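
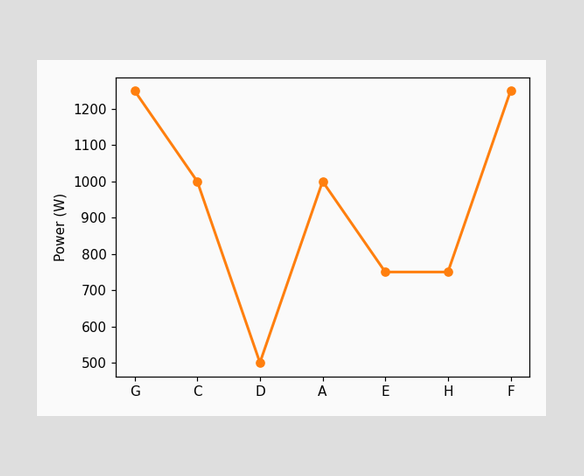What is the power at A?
1000W

At A, the line is at 1000W.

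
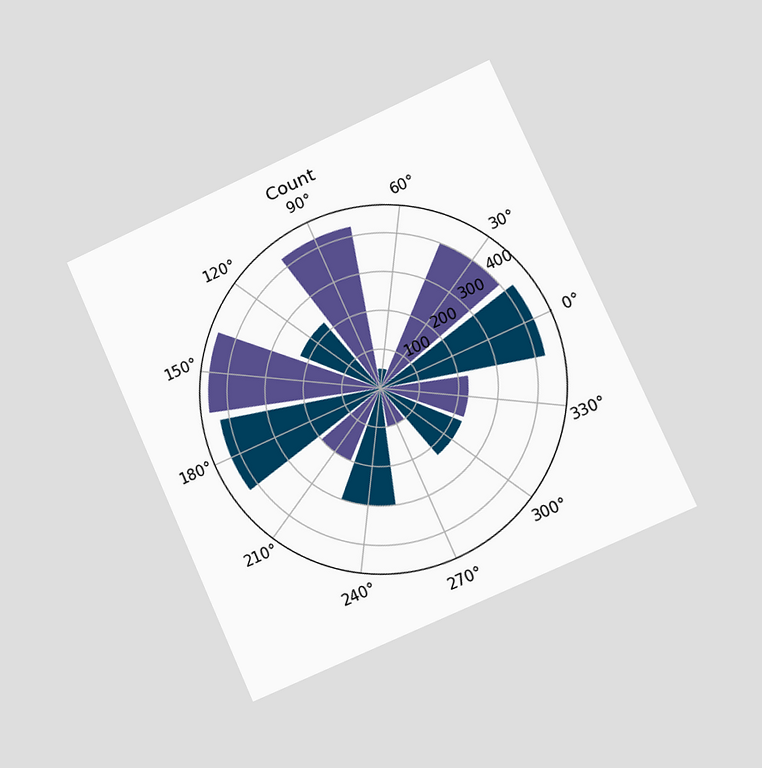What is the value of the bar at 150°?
The chart is tilted about 24° counter-clockwise and viewed slightly from the right. The bar at 150° reaches 450 on the radial axis.

450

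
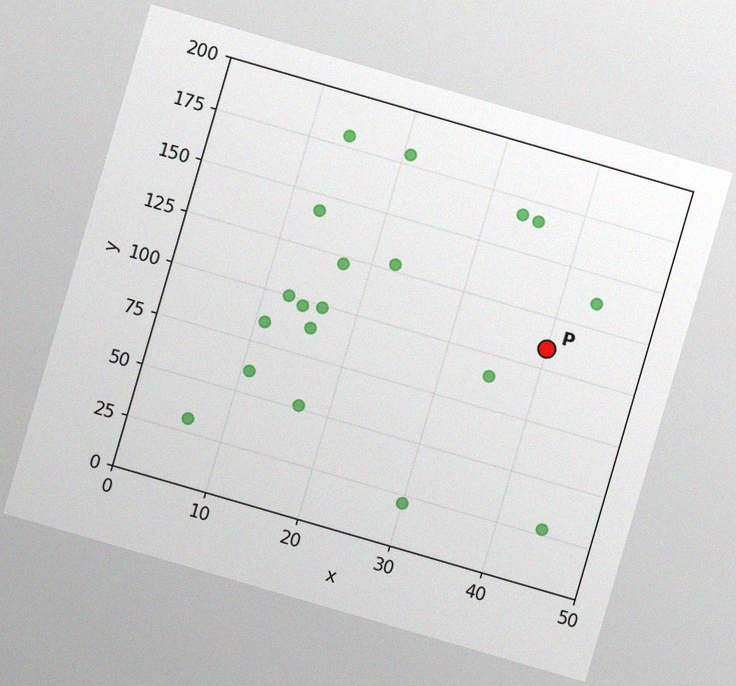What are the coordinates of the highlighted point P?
The chart is tilted about 16° clockwise, with some photo noise. Following the gridlines from P to each axis, P sits at (40, 110).

(40, 110)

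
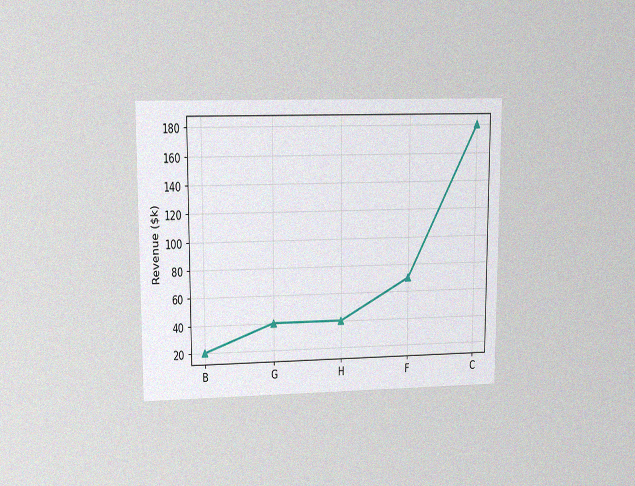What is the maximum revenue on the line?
The chart is viewed at a slight angle, with some photo noise. The highest point is at C, and reading across to the y-axis gives $180k.

$180k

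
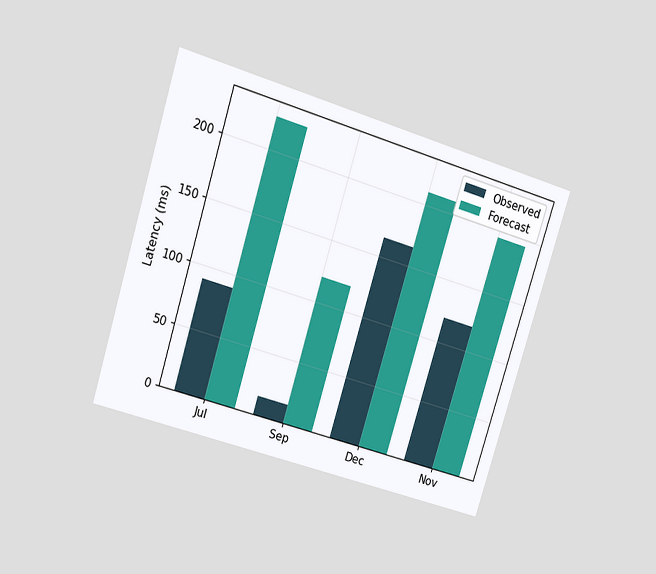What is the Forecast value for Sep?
120ms

The chart is tilted about 17° clockwise and viewed at a slight angle. The Forecast bar at Sep reaches 120ms on the y-axis.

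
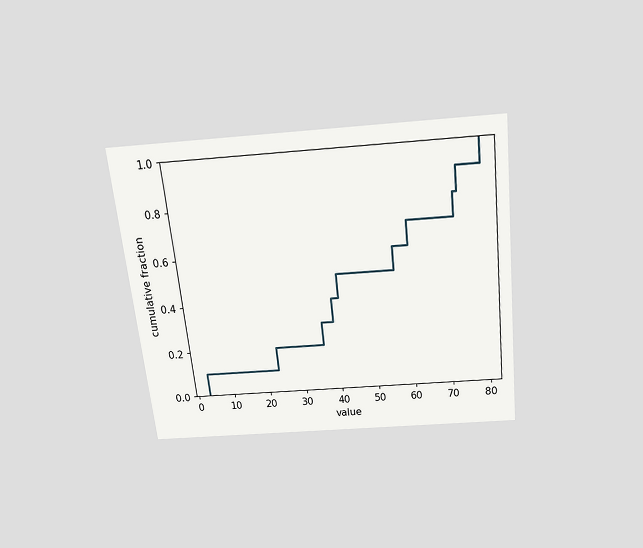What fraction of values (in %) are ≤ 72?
80%

The chart is tilted about 6° counter-clockwise and viewed slightly from above. At x=72 the ECDF step is at 80%.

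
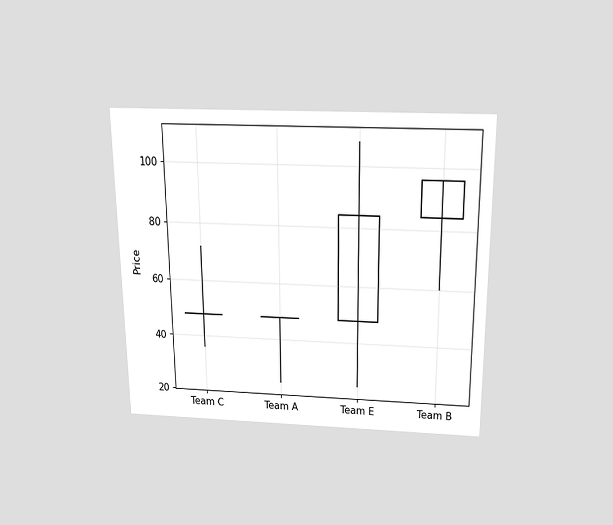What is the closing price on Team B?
The chart is viewed slightly from above. The Team B candle closes at 96.

96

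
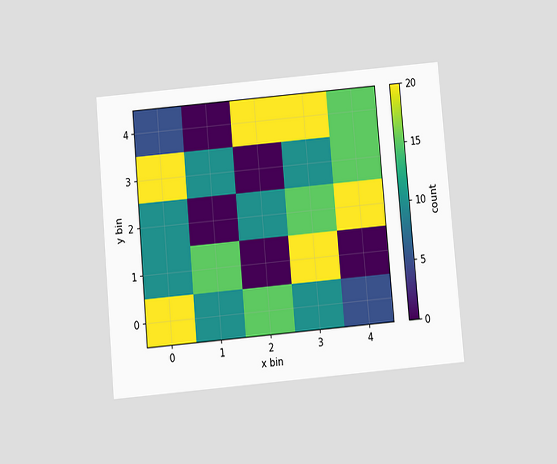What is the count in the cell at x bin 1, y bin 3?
The chart is tilted about 5° counter-clockwise and viewed slightly from below. Matching the cell (1, 3) against the colorbar gives 10.

10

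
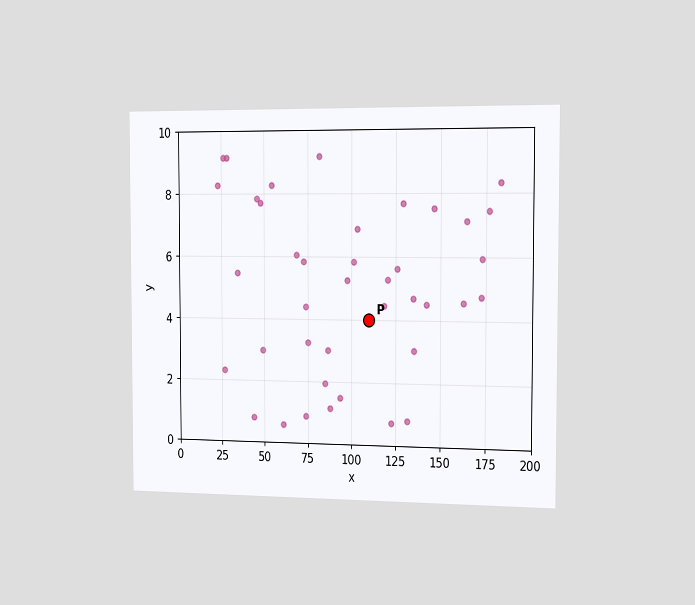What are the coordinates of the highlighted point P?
The chart is viewed slightly from the right. Following the gridlines from P to each axis, P sits at (110, 4).

(110, 4)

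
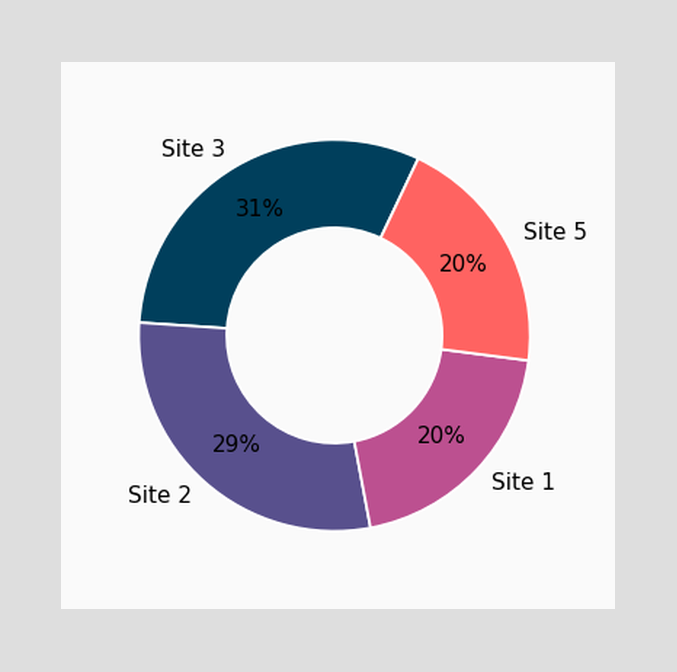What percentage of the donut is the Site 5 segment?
20%

The Site 5 segment takes up 20% of the ring.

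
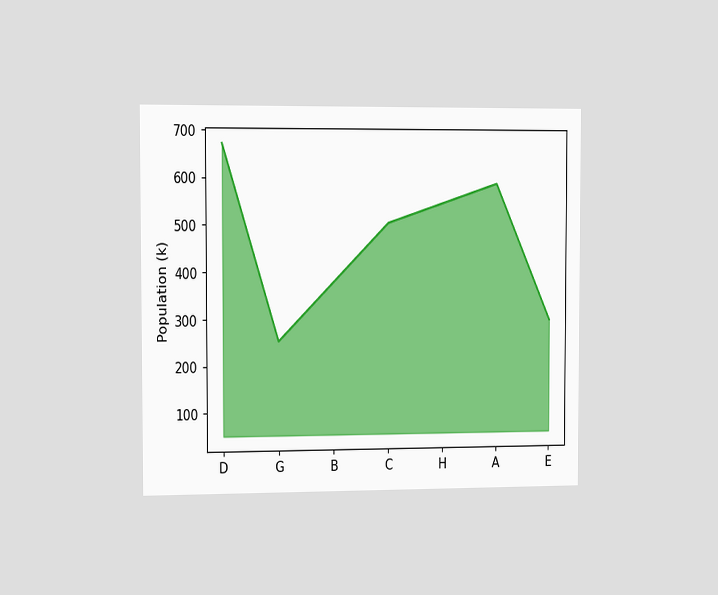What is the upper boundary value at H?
The chart is viewed slightly from the left. At H the upper boundary is at 546k.

546k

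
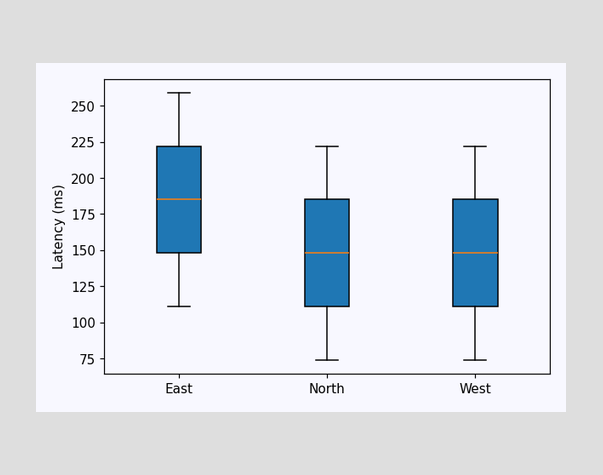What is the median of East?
185ms

The median line in the East box sits at 185ms.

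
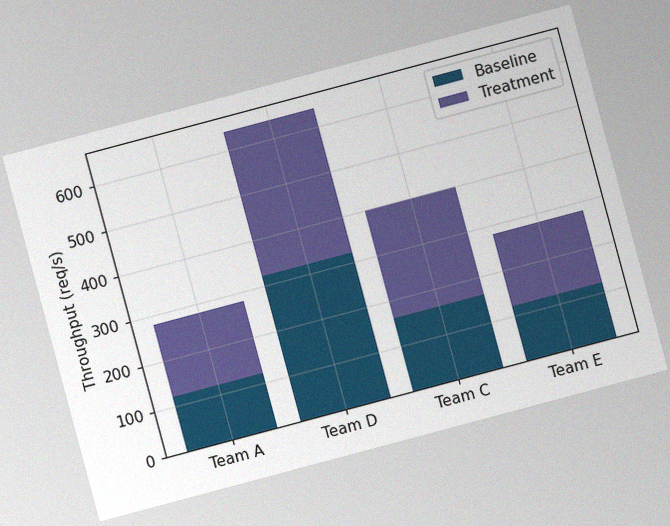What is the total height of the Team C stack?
400req/s

The chart is tilted about 15° counter-clockwise, with some photo noise. The Team C stack's top reaches 400req/s on the y-axis.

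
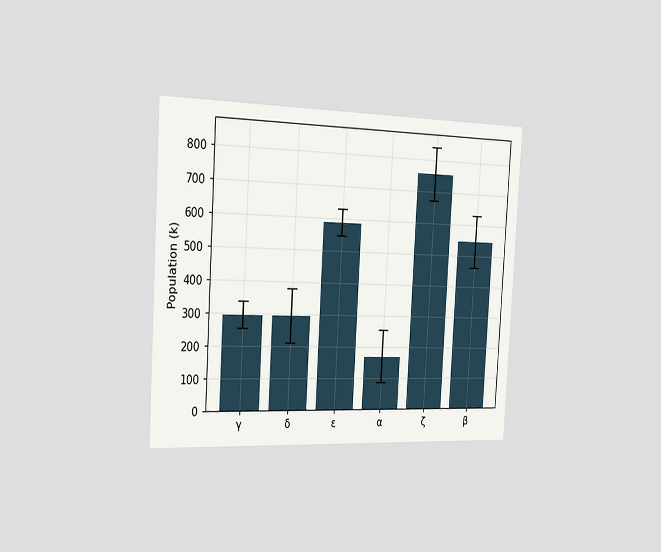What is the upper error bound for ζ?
The chart is tilted about 3° clockwise and viewed slightly from the left. The ζ bar's upper whisker reaches 840k.

840k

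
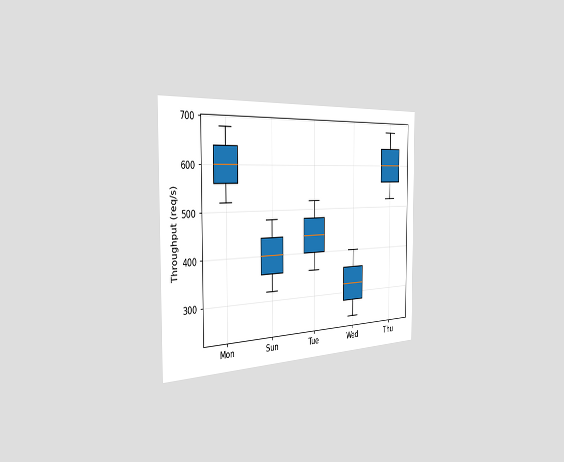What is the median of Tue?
440req/s

The chart is viewed slightly from the left. The median line in the Tue box sits at 440req/s.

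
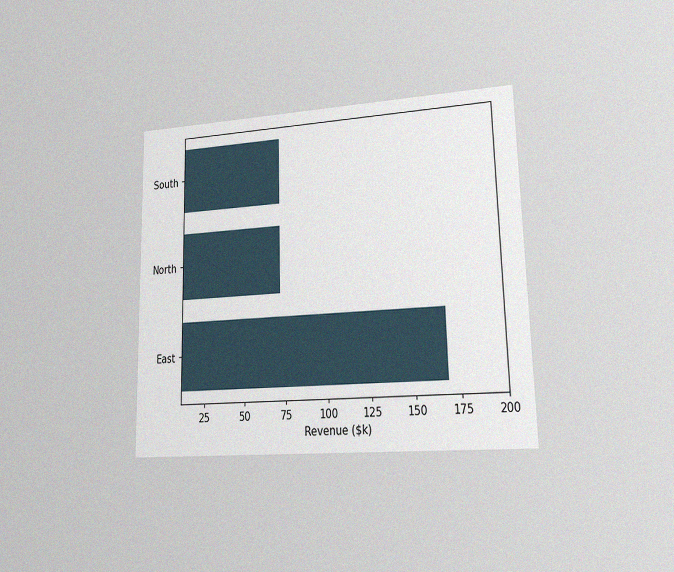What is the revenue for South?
$72k

The chart is viewed at a slight angle, with some photo noise. Reading along the chart's x-axis, the South bar reaches $72k.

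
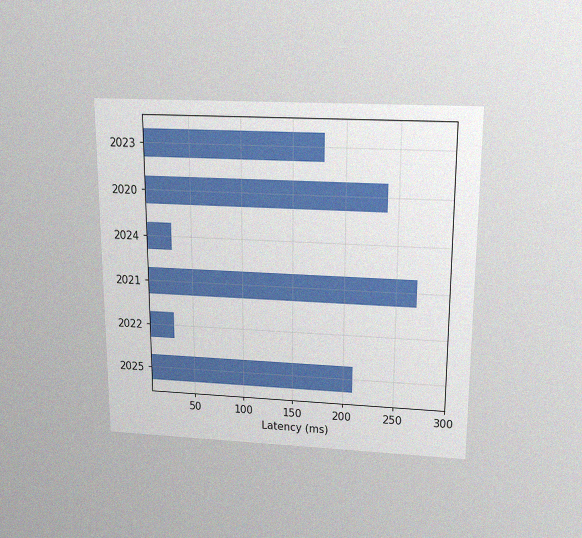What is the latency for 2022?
30ms

The chart is viewed slightly from above, with some photo noise. Reading along the chart's x-axis, the 2022 bar reaches 30ms.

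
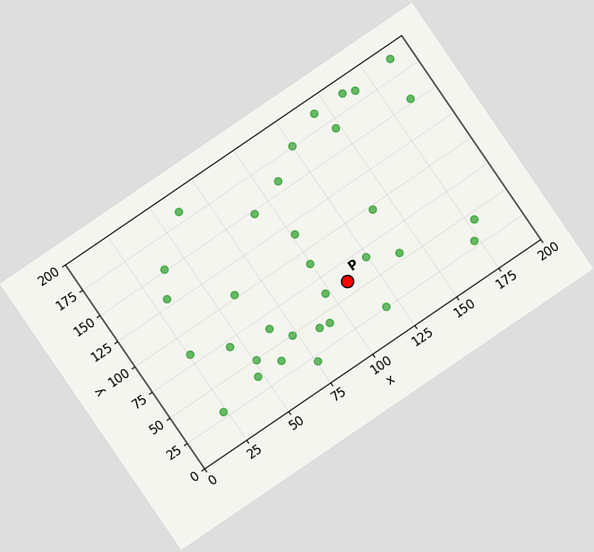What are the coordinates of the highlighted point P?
(110, 60)

The chart is tilted about 34° counter-clockwise. Following the gridlines from P to each axis, P sits at (110, 60).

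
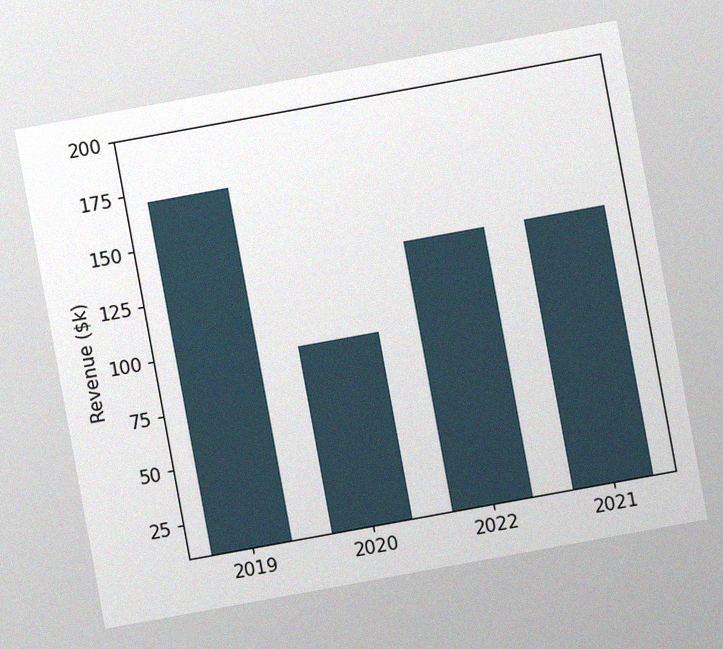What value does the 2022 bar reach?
$133k

The chart is tilted about 10° counter-clockwise, with some photo noise. Reading along the chart's y-axis, the 2022 bar reaches $133k.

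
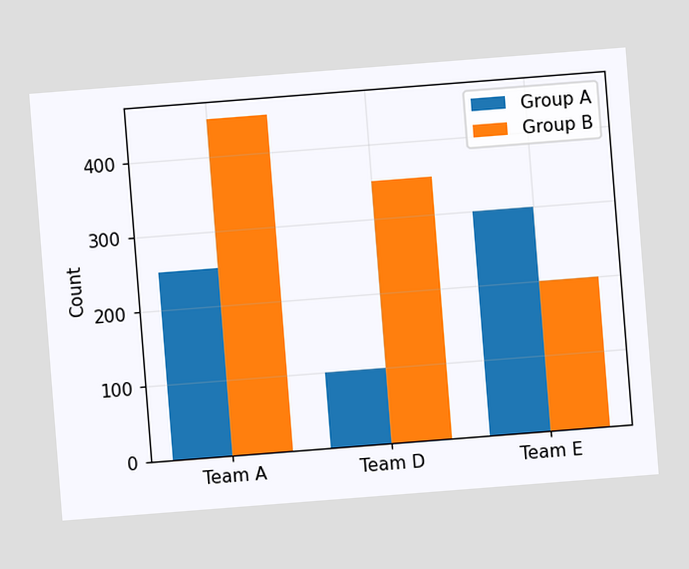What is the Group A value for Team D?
100

The chart is tilted about 4° counter-clockwise. The Group A bar at Team D reaches 100 on the y-axis.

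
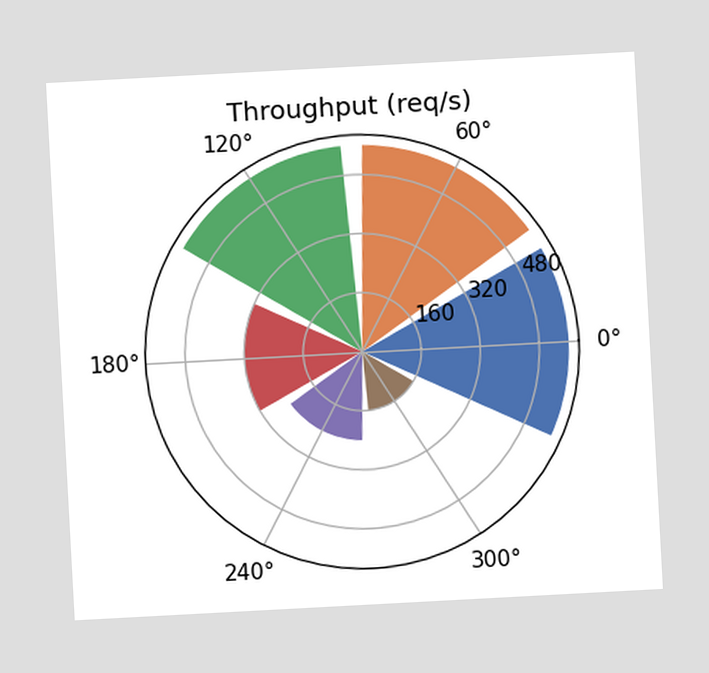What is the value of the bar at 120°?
560req/s

The chart is tilted about 3° counter-clockwise. The bar at 120° reaches 560req/s on the radial axis.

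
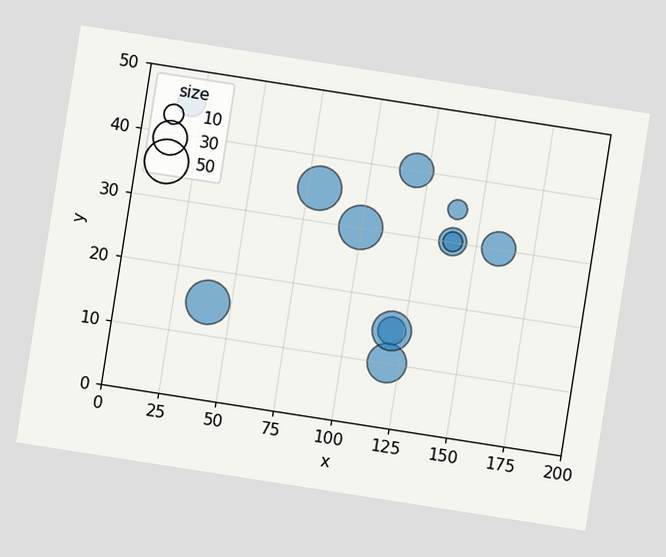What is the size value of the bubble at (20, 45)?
20

The chart is tilted about 9° clockwise. Matching the bubble at (20, 45) against the size legend gives 20.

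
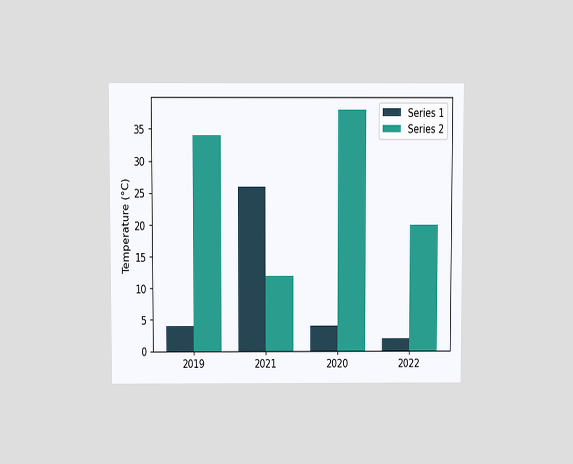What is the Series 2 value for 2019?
34°C

The chart is viewed slightly from above. The Series 2 bar at 2019 reaches 34°C on the y-axis.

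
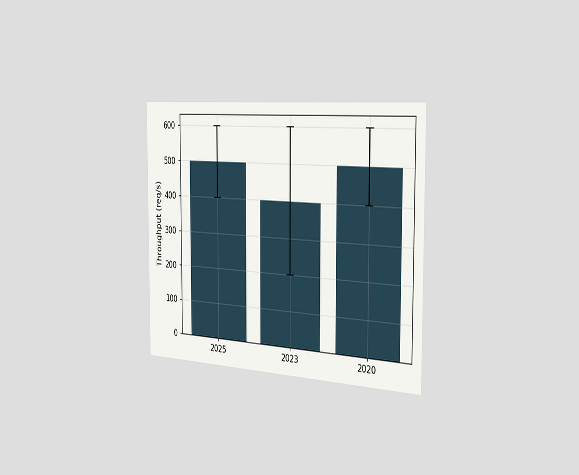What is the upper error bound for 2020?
The chart is viewed slightly from the right. The 2020 bar's upper whisker reaches 600req/s.

600req/s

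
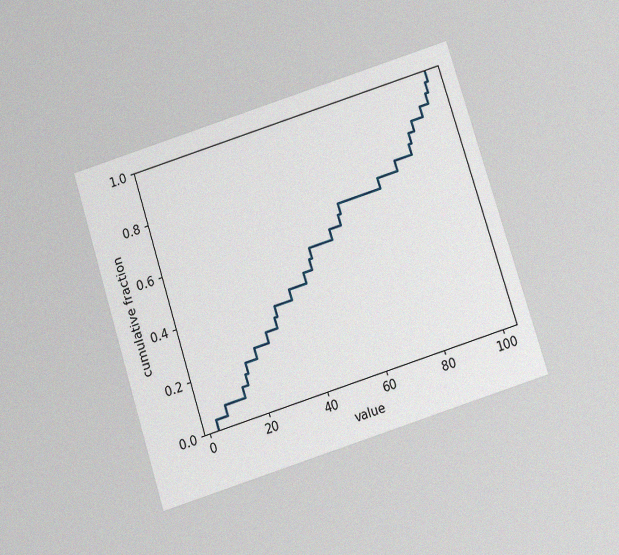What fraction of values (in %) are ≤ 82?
72%

The chart is tilted about 18° counter-clockwise and viewed slightly from below, with some photo noise. At x=82 the ECDF step is at 72%.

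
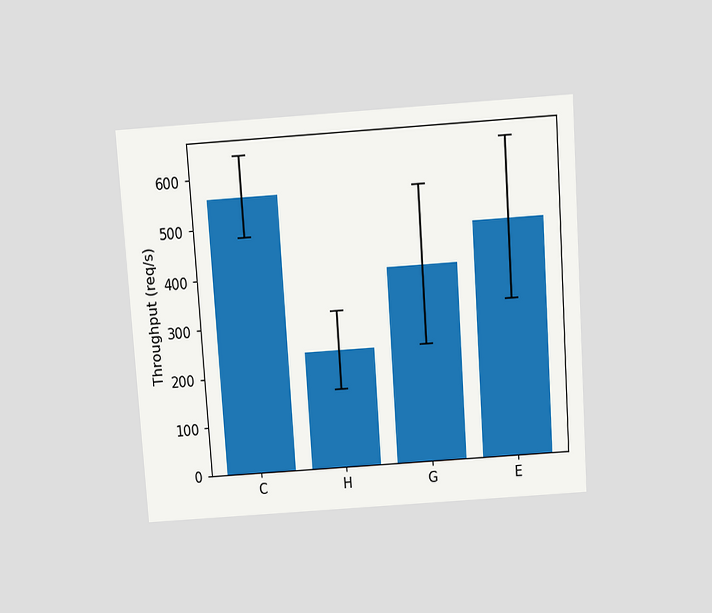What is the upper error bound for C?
The chart is tilted about 4° counter-clockwise and viewed slightly from above. The C bar's upper whisker reaches 640req/s.

640req/s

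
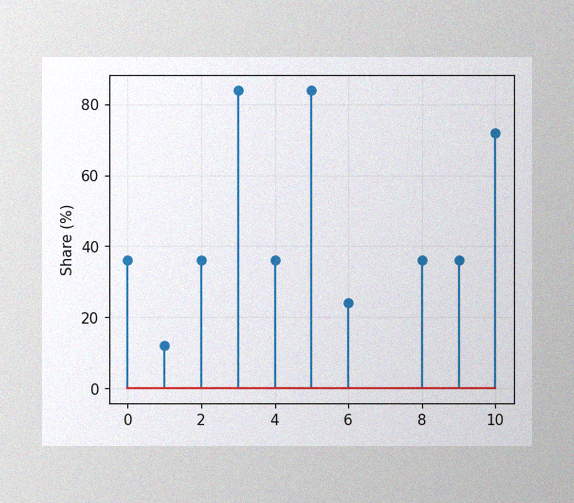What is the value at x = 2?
The image has some photo noise and uneven lighting. The stem at x=2 reaches 36%.

36%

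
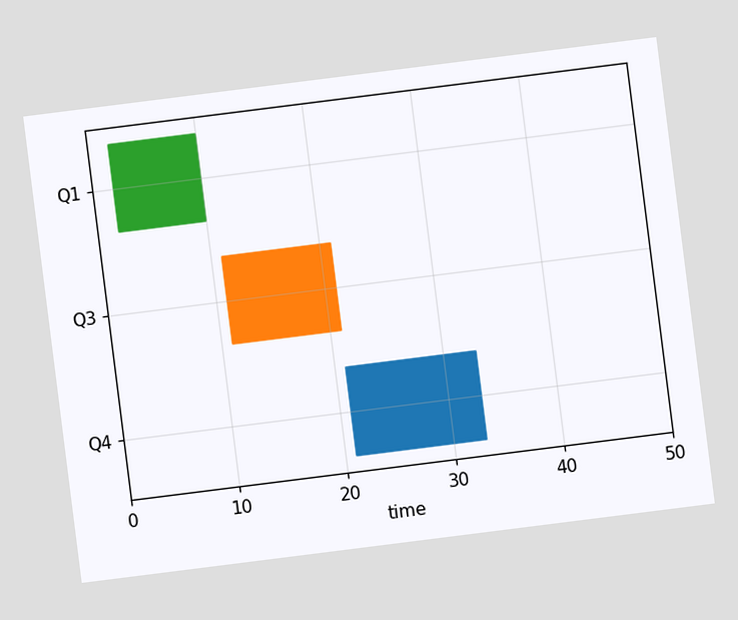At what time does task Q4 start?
21

The chart is tilted about 7° counter-clockwise. The Q4 bar begins at t=21.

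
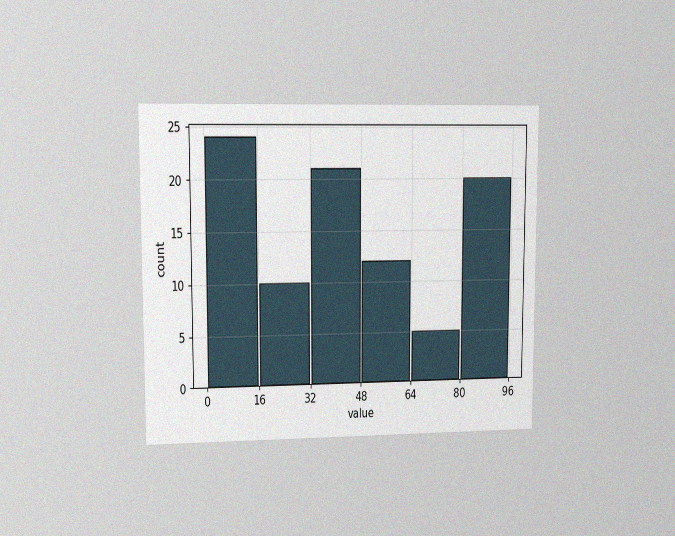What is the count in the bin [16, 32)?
The chart is viewed at a slight angle, with some photo noise. The [16, 32) bin has height 10.

10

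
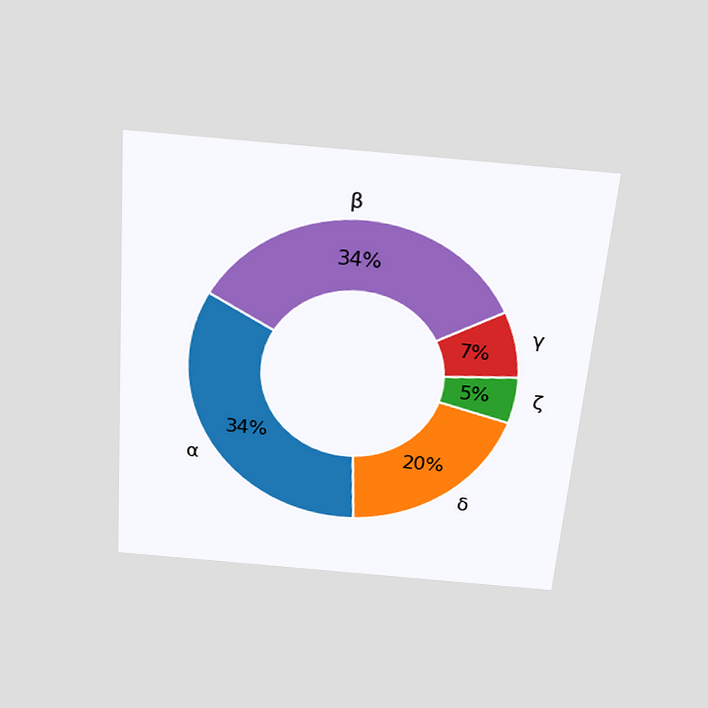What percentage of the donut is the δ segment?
20%

The chart is tilted about 5° clockwise and viewed slightly from above. The δ segment takes up 20% of the ring.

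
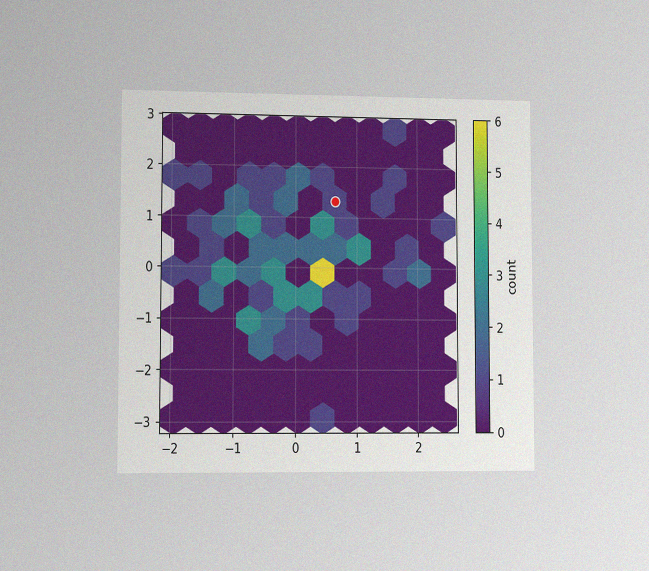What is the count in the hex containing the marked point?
The chart is viewed slightly from the left, with some photo noise. The marked hex reads 1 on the colorbar.

1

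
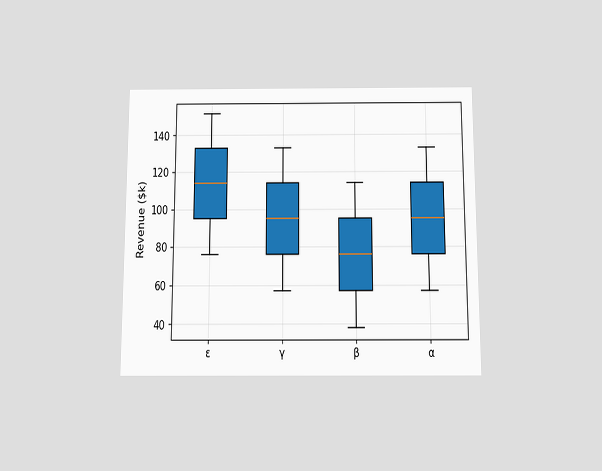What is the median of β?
$76k

The chart is viewed slightly from below. The median line in the β box sits at $76k.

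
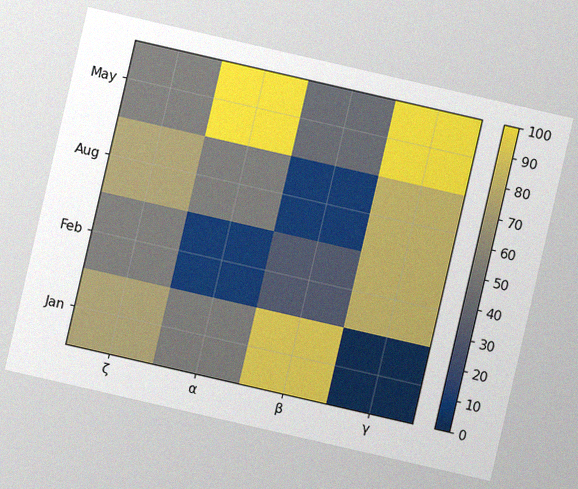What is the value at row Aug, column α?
50

The chart is tilted about 13° clockwise, with some photo noise. Matching cell (Aug, α) against the colorbar gives 50.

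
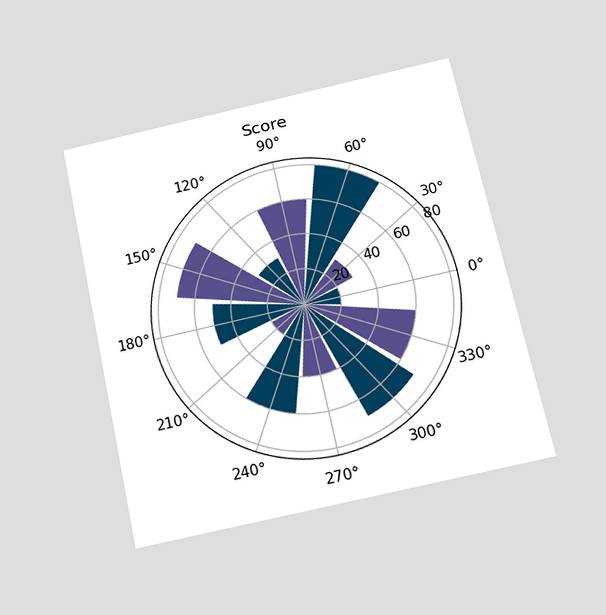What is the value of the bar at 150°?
70

The chart is tilted about 12° counter-clockwise and viewed slightly from below. The bar at 150° reaches 70 on the radial axis.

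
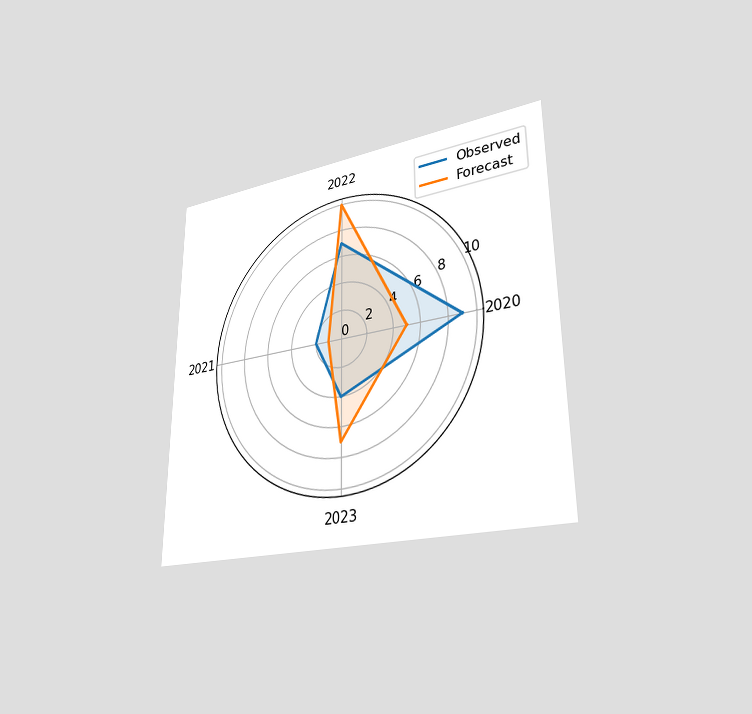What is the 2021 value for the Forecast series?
The chart is viewed slightly from the right. On the 2021 axis, Forecast reaches 1.

1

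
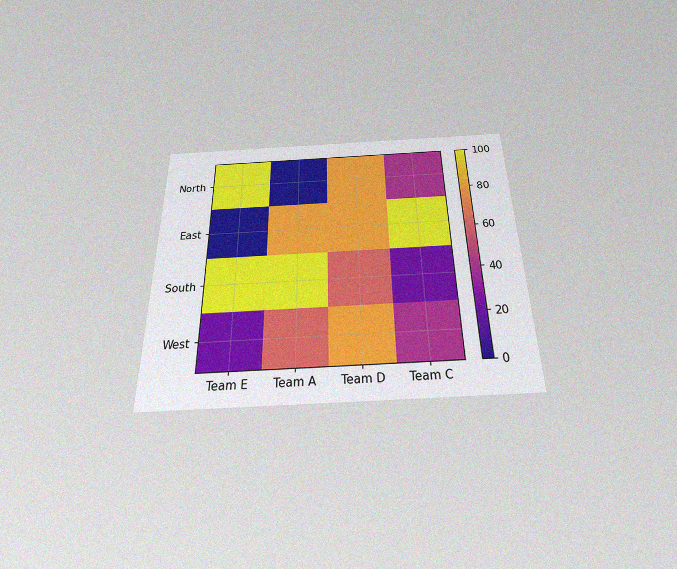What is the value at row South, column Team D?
60

The chart is viewed slightly from below, with some photo noise. Matching cell (South, Team D) against the colorbar gives 60.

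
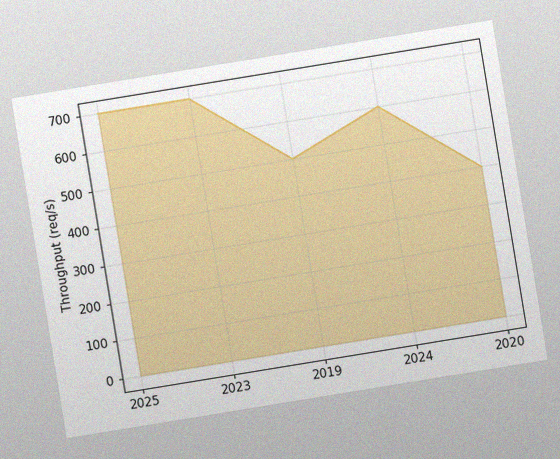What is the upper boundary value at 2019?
500req/s

The chart is tilted about 9° counter-clockwise, with some photo noise. At 2019 the upper boundary is at 500req/s.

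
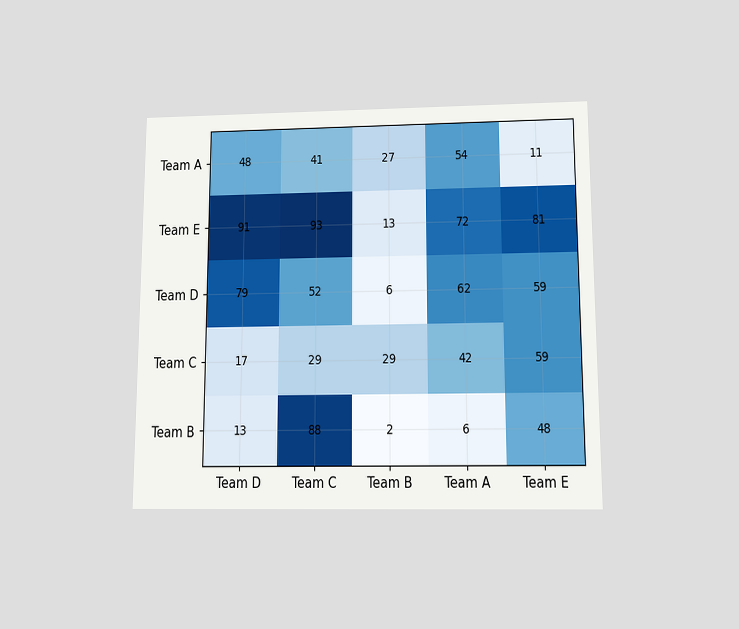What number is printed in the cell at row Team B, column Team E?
The chart is viewed slightly from below. The (Team B, Team E) cell reads 48.

48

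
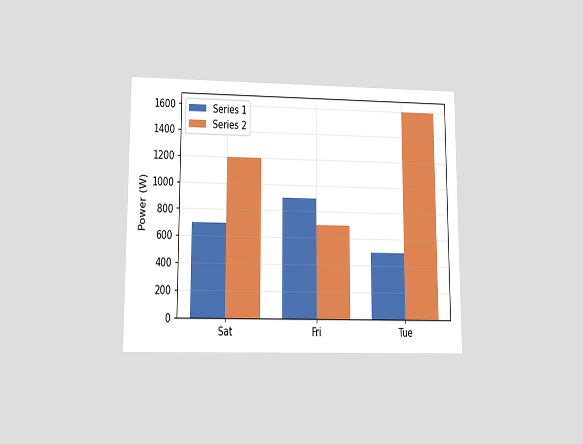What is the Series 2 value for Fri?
The chart is viewed at a slight angle. The Series 2 bar at Fri reaches 700W on the y-axis.

700W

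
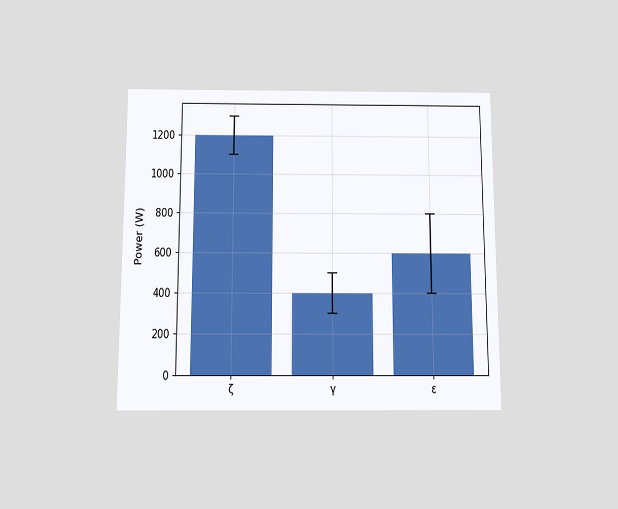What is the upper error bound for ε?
The chart is viewed slightly from below. The ε bar's upper whisker reaches 800W.

800W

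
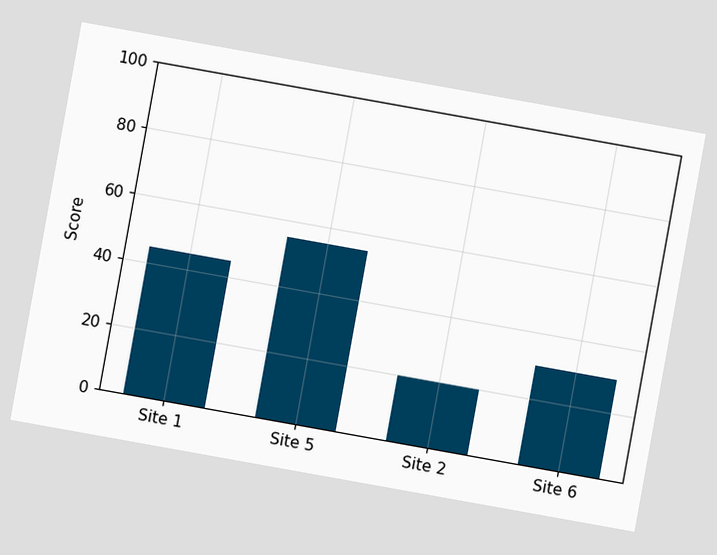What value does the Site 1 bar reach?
45

The chart is tilted about 10° clockwise. Reading along the chart's y-axis, the Site 1 bar reaches 45.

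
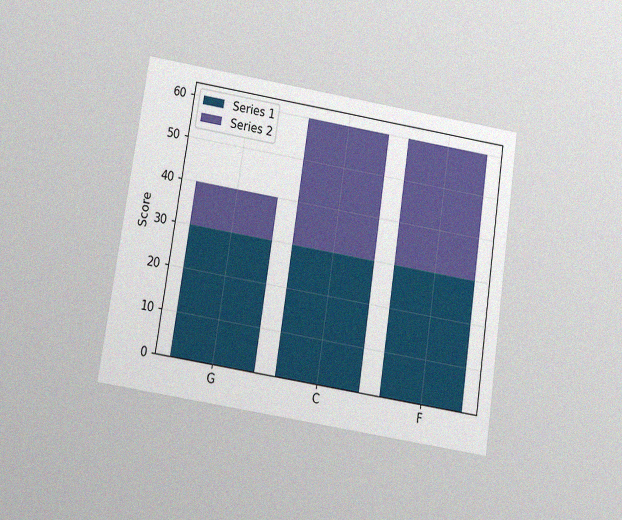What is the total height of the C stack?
60

The chart is tilted about 9° clockwise and viewed slightly from below, with some photo noise. The C stack's top reaches 60 on the y-axis.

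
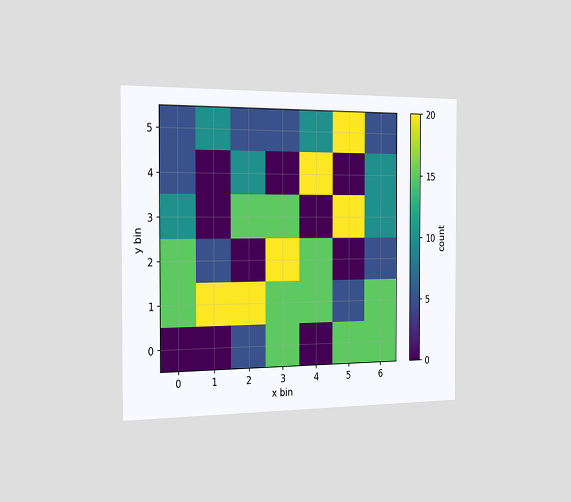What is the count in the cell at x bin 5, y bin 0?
The chart is viewed slightly from the left. Matching the cell (5, 0) against the colorbar gives 15.

15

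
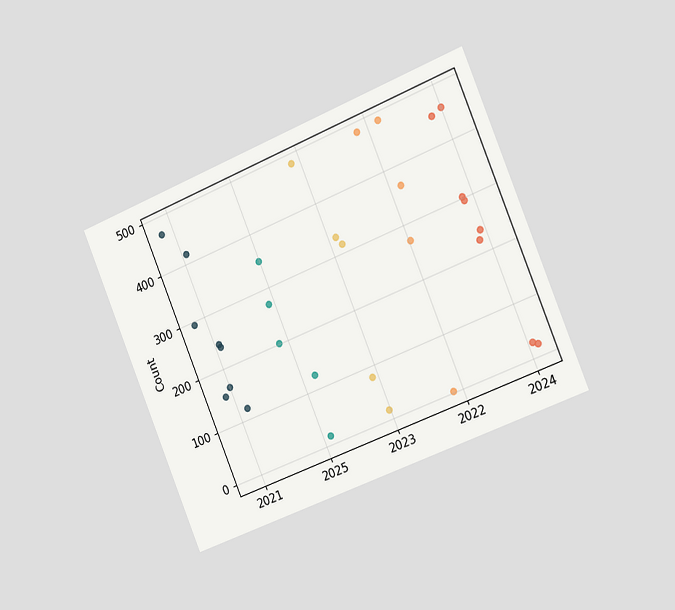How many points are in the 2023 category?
5

The chart is tilted about 22° counter-clockwise and viewed slightly from the right. Counting the markers in the 2023 column gives 5.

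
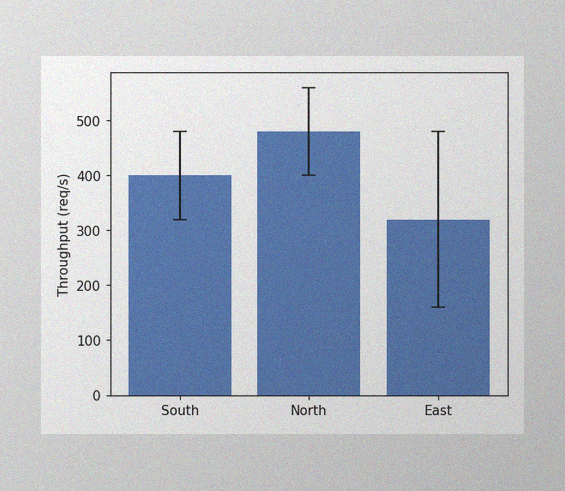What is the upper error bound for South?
The image has some photo noise and uneven lighting. The South bar's upper whisker reaches 480req/s.

480req/s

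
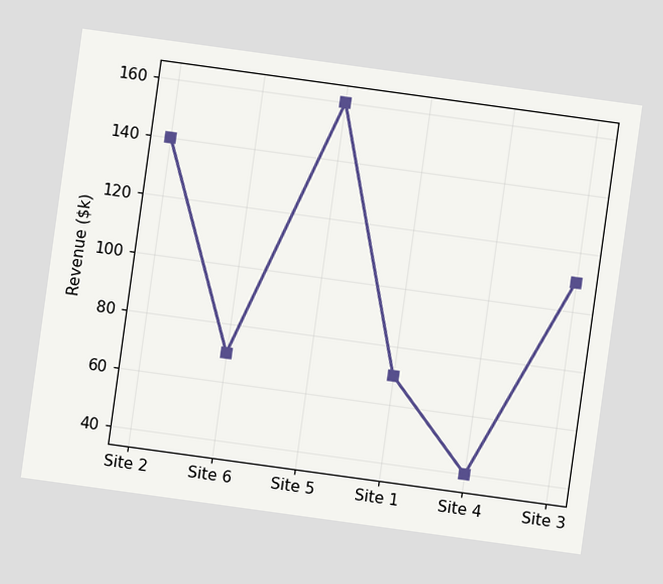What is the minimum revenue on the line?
$40k

The chart is tilted about 8° clockwise. The lowest point is at Site 4, and reading across to the y-axis gives $40k.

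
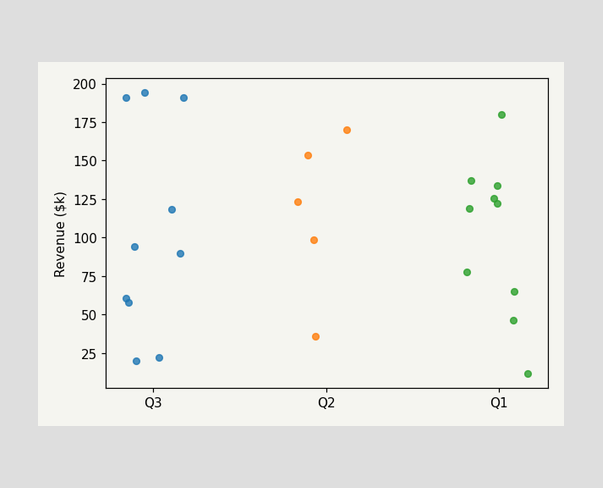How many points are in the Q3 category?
10

Counting the markers in the Q3 column gives 10.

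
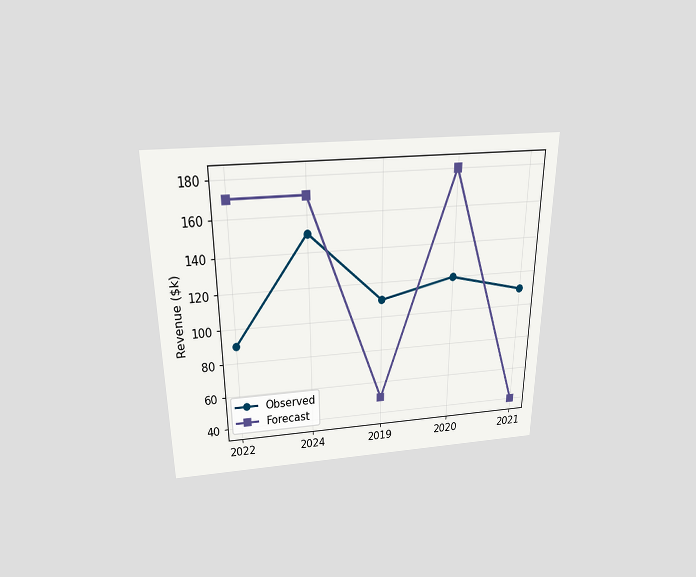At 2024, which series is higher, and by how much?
Forecast, by $20k

The chart is viewed slightly from above. At 2024, Forecast sits above the other line by $20k.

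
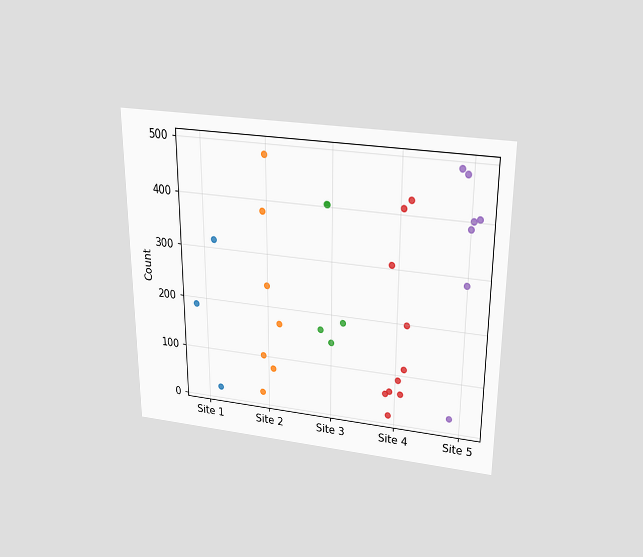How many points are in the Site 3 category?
The chart is viewed slightly from above. Counting the markers in the Site 3 column gives 5.

5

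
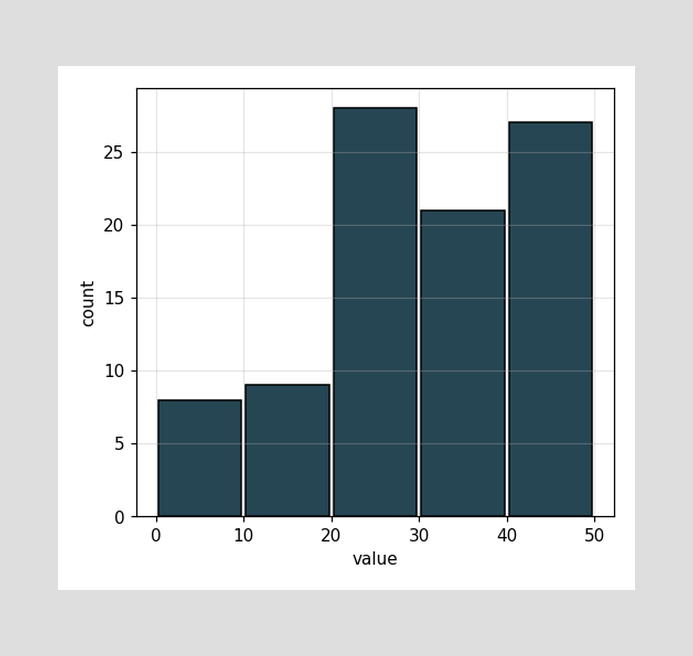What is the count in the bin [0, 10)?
The [0, 10) bin has height 8.

8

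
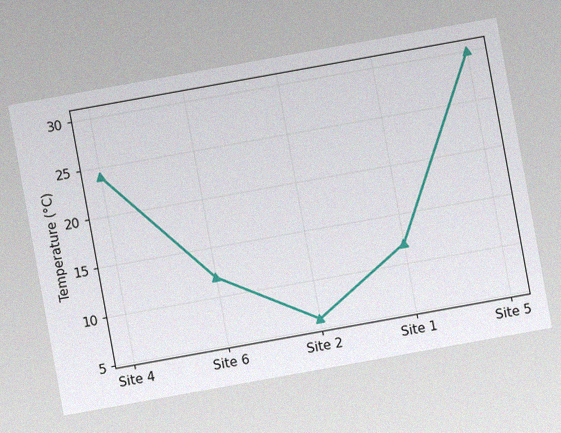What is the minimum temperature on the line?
The chart is tilted about 10° counter-clockwise, with some photo noise. The lowest point is at Site 2, and reading across to the y-axis gives 6°C.

6°C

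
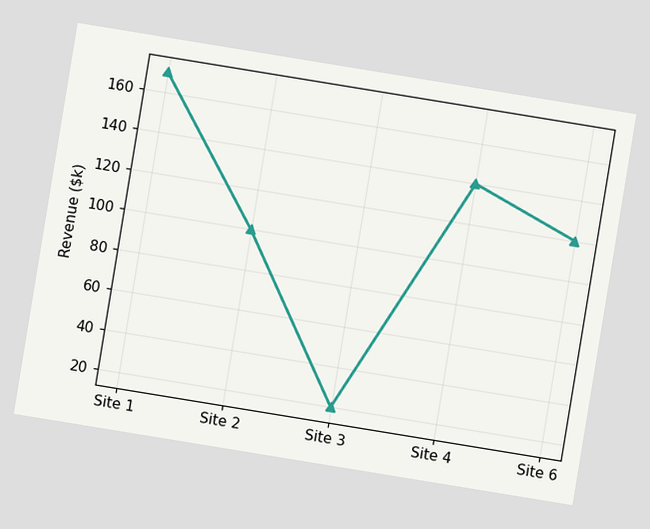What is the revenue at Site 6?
$120k

The chart is tilted about 9° clockwise. At Site 6, the line is at $120k.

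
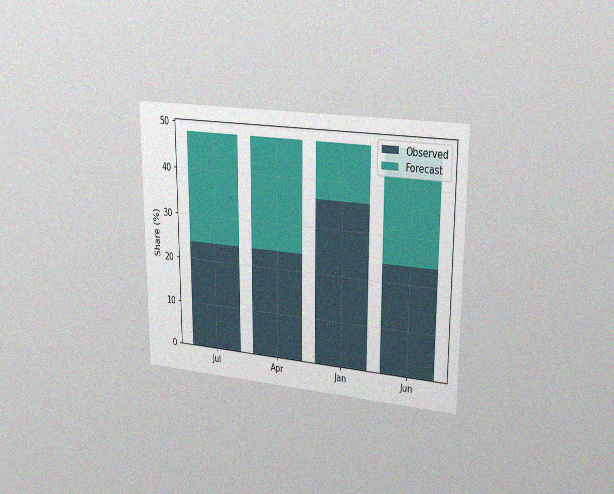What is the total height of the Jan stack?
48%

The chart is viewed slightly from the right, with some photo noise. The Jan stack's top reaches 48% on the y-axis.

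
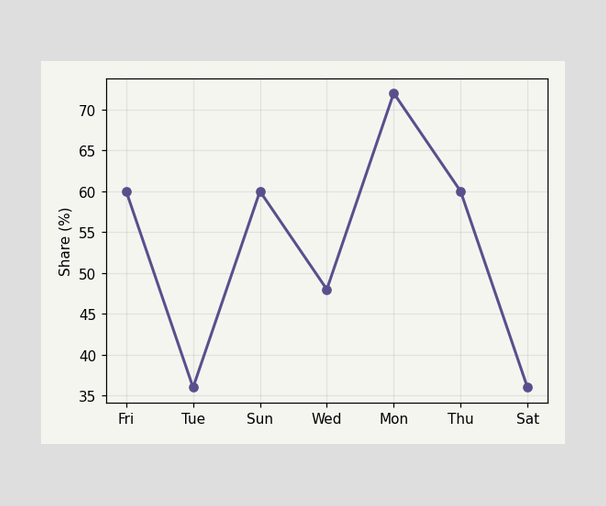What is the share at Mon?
72%

At Mon, the line is at 72%.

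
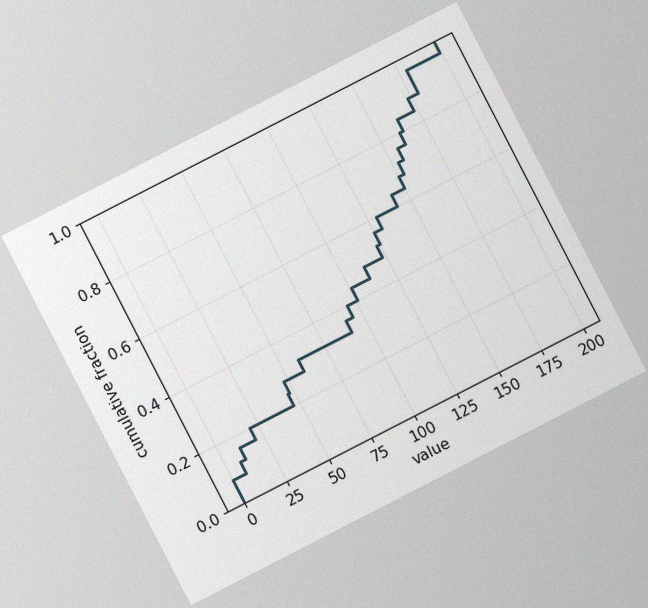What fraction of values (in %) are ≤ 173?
The chart is tilted about 27° counter-clockwise, with some photo noise. At x=173 the ECDF step is at 88%.

88%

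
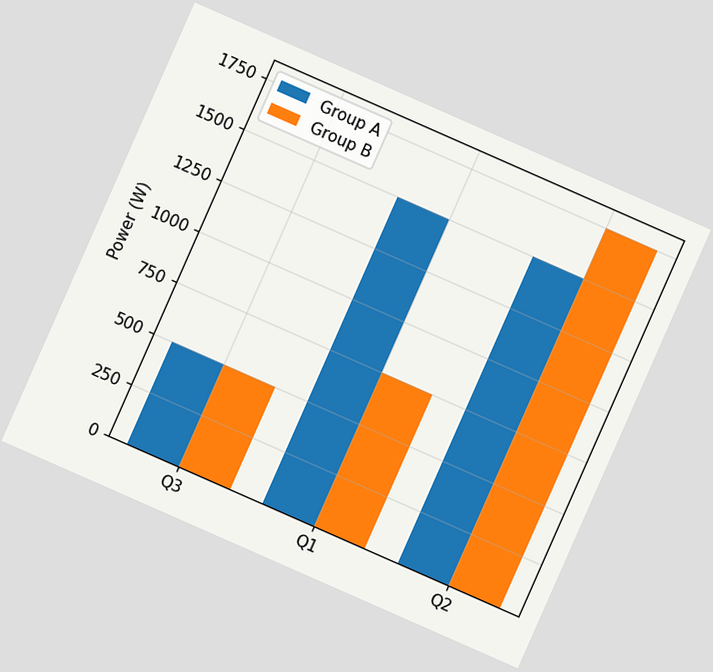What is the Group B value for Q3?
The chart is tilted about 24° clockwise. The Group B bar at Q3 reaches 500W on the y-axis.

500W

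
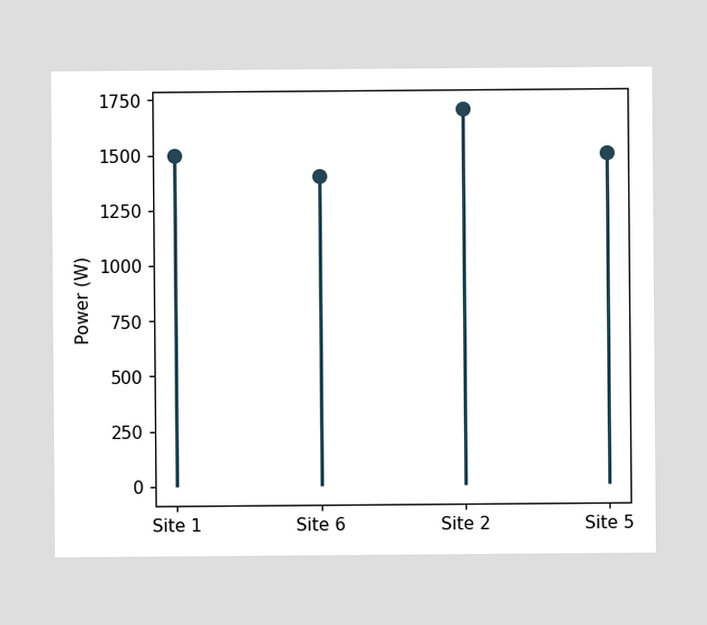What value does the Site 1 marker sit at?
1500W

The Site 1 marker sits at 1500W.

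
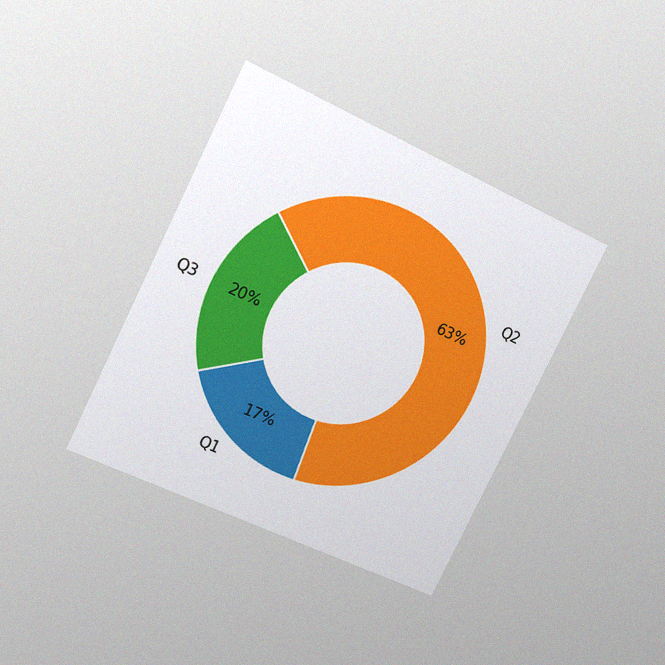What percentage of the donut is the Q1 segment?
17%

The chart is tilted about 26° clockwise and viewed at a slight angle, with some photo noise. The Q1 segment takes up 17% of the ring.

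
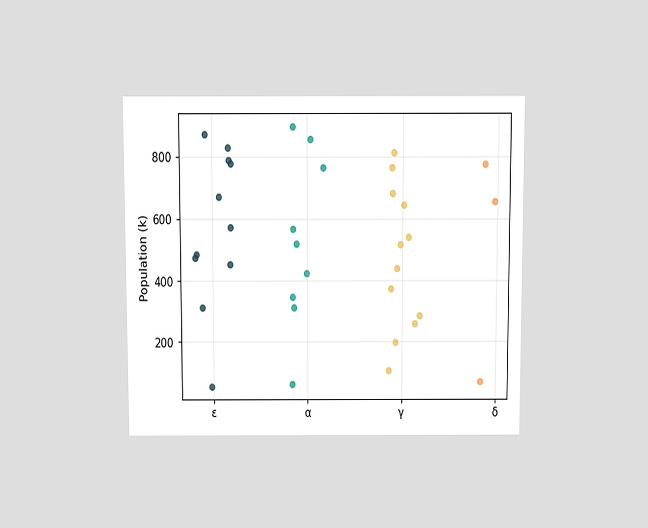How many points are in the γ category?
The chart is viewed slightly from above. Counting the markers in the γ column gives 12.

12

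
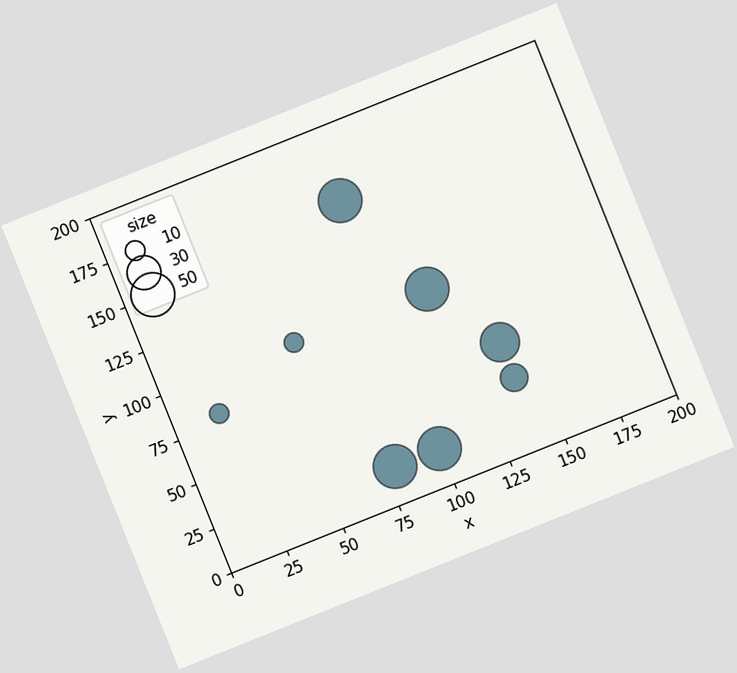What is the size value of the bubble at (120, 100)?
The chart is tilted about 22° counter-clockwise. Matching the bubble at (120, 100) against the size legend gives 50.

50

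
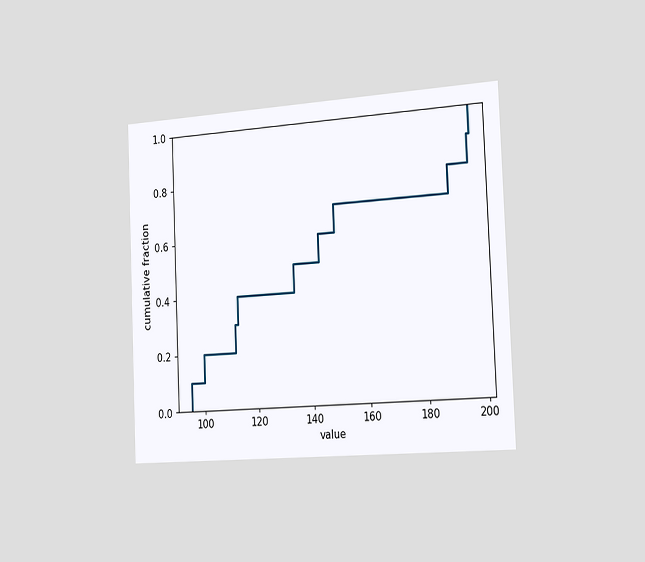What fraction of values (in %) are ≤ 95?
10%

The chart is tilted about 2° counter-clockwise and viewed slightly from the right. At x=95 the ECDF step is at 10%.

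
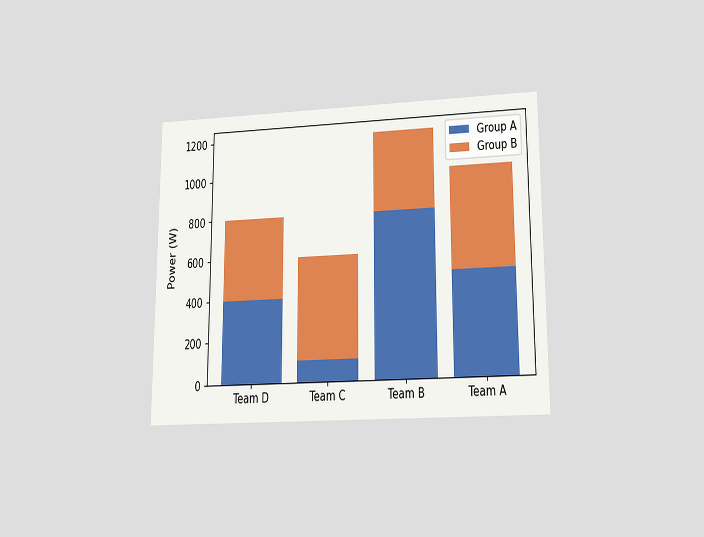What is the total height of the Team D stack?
800W

The chart is viewed slightly from below. The Team D stack's top reaches 800W on the y-axis.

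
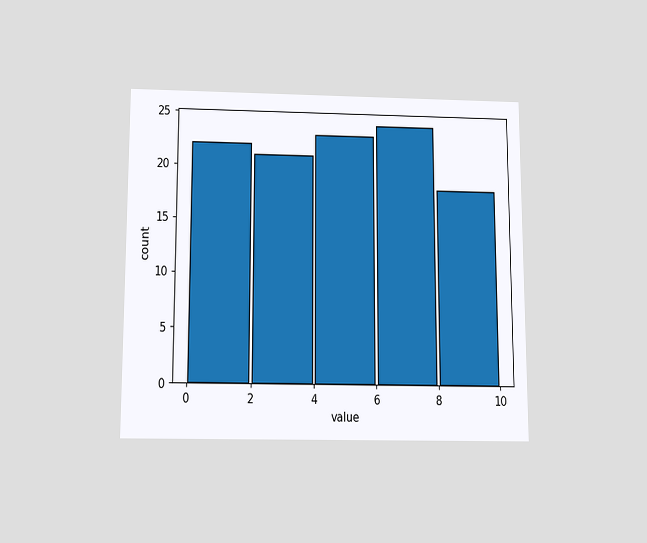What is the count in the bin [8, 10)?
The chart is viewed slightly from below. The [8, 10) bin has height 18.

18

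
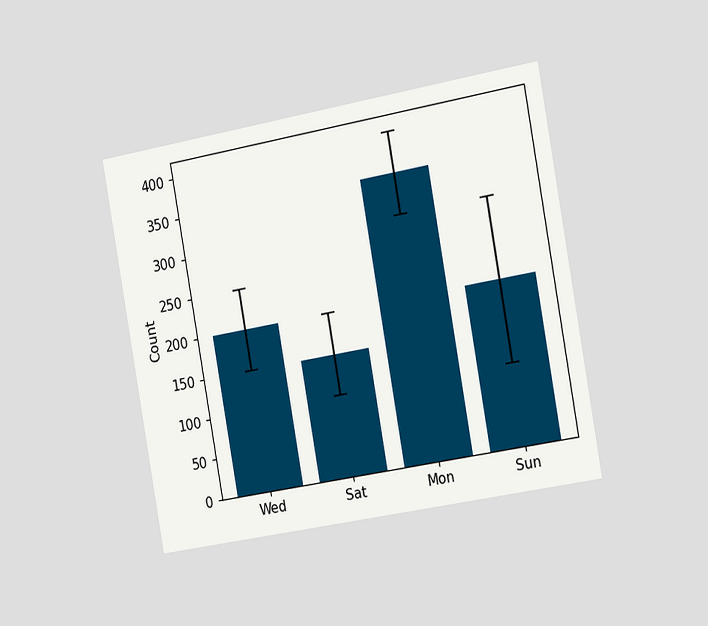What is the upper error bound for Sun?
The chart is tilted about 10° counter-clockwise and viewed slightly from the right. The Sun bar's upper whisker reaches 300.

300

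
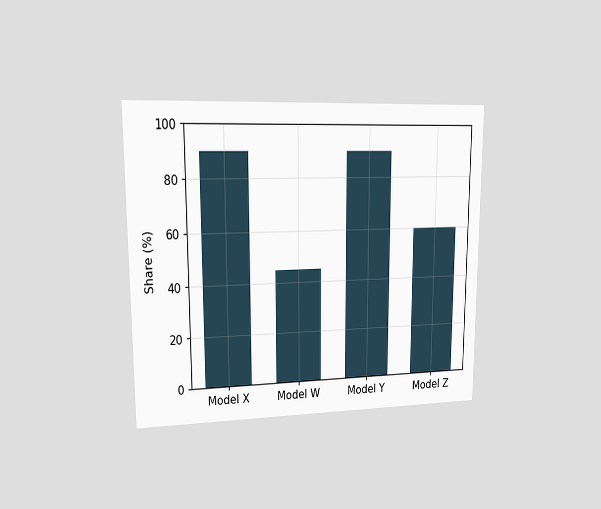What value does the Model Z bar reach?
60%

The chart is viewed at a slight angle. Reading along the chart's y-axis, the Model Z bar reaches 60%.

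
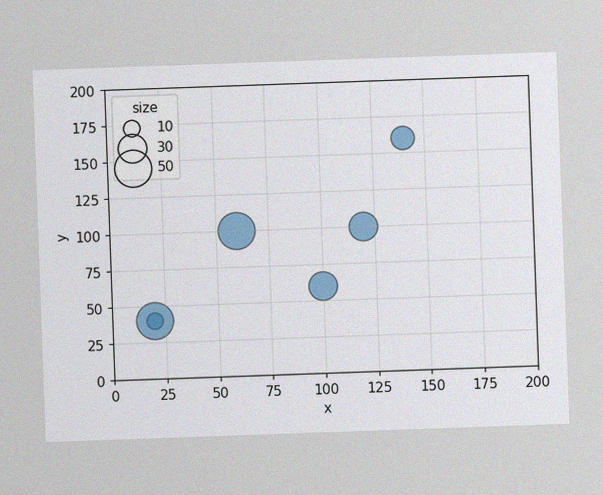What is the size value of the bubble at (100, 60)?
30

The chart is tilted about 2° counter-clockwise, with some photo noise. Matching the bubble at (100, 60) against the size legend gives 30.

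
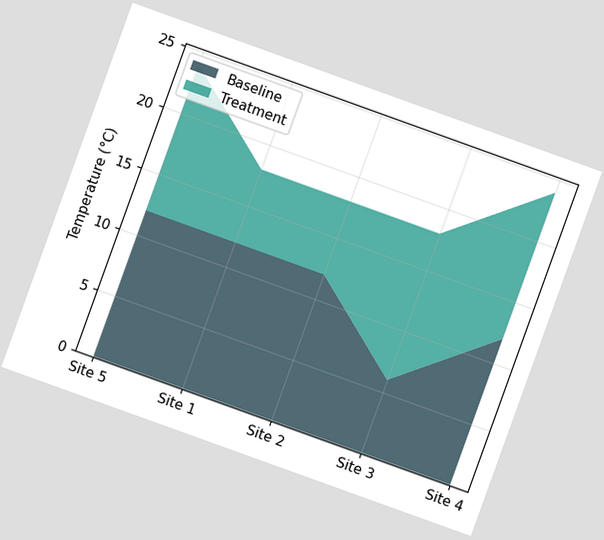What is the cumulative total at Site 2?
The chart is tilted about 20° clockwise. The stacked total at Site 2 reaches 18°C.

18°C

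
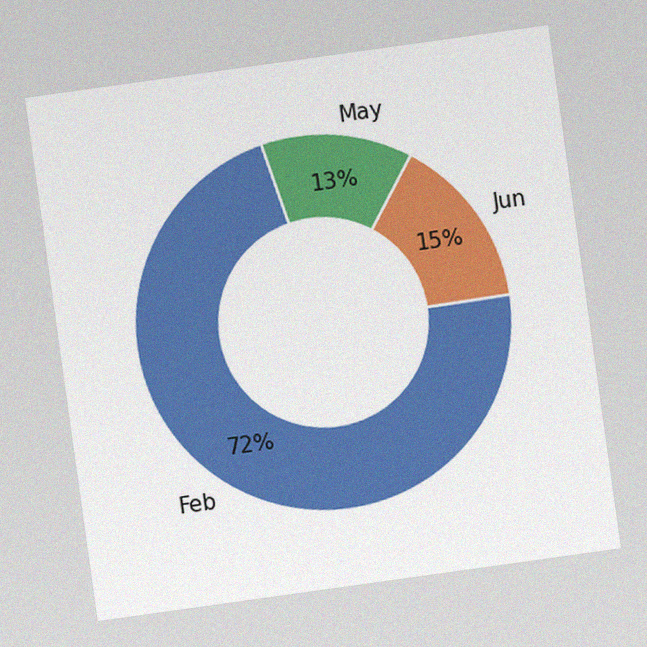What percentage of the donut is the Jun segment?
15%

The chart is tilted about 8° counter-clockwise, with some photo noise. The Jun segment takes up 15% of the ring.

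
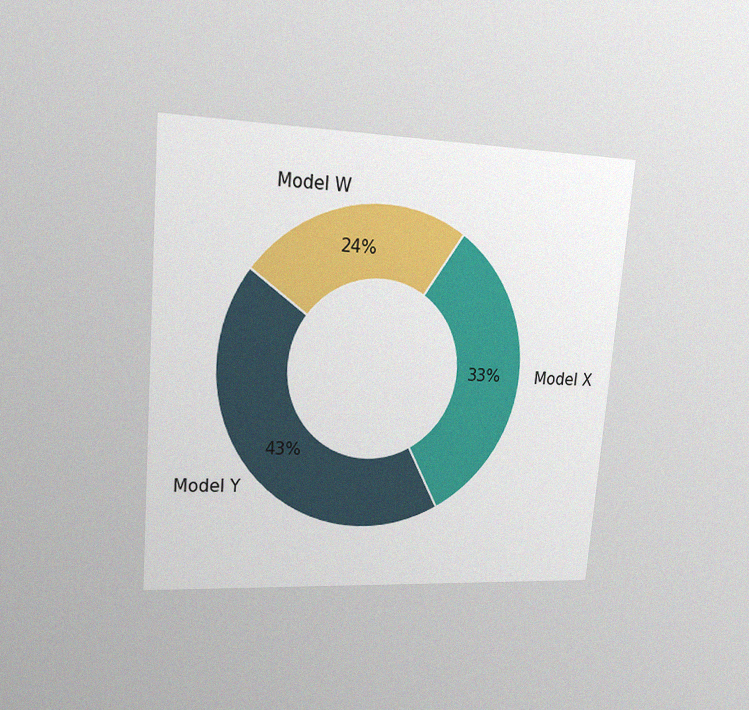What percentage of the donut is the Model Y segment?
The chart is tilted about 5° clockwise and viewed at a slight angle, with some photo noise. The Model Y segment takes up 43% of the ring.

43%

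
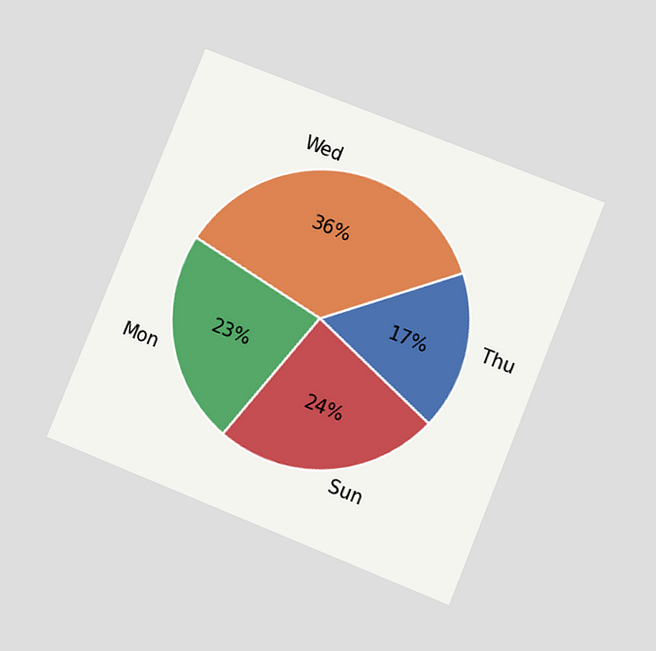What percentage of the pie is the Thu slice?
17%

The chart is tilted about 22° clockwise and viewed at a slight angle. The Thu slice takes up 17% of the pie.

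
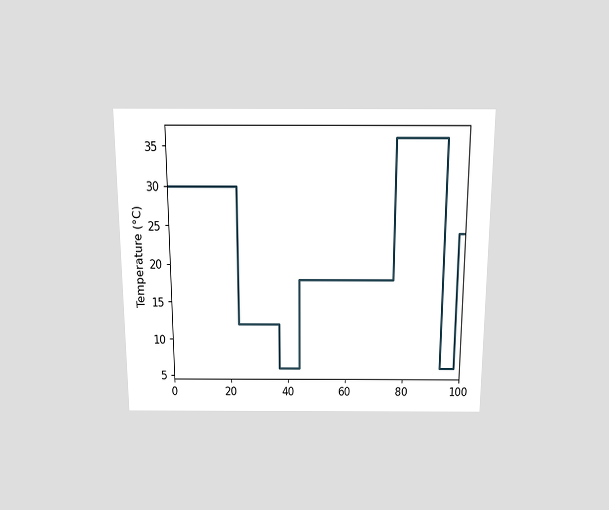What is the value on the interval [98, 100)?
24°C

The chart is viewed slightly from above. On [98, 100) the step sits at 24°C.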